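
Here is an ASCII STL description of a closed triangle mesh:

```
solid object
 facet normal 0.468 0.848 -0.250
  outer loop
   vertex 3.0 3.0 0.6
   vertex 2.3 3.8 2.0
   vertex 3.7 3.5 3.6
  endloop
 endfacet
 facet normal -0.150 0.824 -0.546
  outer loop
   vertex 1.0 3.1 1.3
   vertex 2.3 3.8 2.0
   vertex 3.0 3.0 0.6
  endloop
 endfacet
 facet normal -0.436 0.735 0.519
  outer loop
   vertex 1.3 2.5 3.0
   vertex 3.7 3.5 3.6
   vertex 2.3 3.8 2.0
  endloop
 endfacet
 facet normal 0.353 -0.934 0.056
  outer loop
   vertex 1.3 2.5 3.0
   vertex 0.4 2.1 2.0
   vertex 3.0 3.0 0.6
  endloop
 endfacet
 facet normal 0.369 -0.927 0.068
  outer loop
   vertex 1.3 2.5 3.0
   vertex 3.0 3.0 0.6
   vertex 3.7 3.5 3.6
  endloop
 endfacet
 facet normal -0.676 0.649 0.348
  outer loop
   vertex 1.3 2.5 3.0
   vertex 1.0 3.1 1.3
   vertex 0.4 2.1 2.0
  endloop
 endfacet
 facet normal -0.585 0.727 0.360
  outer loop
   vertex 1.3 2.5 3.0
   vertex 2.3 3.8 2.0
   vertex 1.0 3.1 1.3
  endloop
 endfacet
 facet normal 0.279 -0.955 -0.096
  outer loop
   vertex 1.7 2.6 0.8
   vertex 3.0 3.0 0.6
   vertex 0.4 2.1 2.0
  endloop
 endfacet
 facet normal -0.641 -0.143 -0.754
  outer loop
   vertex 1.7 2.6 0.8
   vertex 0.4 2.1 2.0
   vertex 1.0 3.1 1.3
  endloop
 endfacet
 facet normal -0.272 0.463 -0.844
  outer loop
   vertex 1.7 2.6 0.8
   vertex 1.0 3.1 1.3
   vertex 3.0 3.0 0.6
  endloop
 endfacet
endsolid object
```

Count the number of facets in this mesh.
10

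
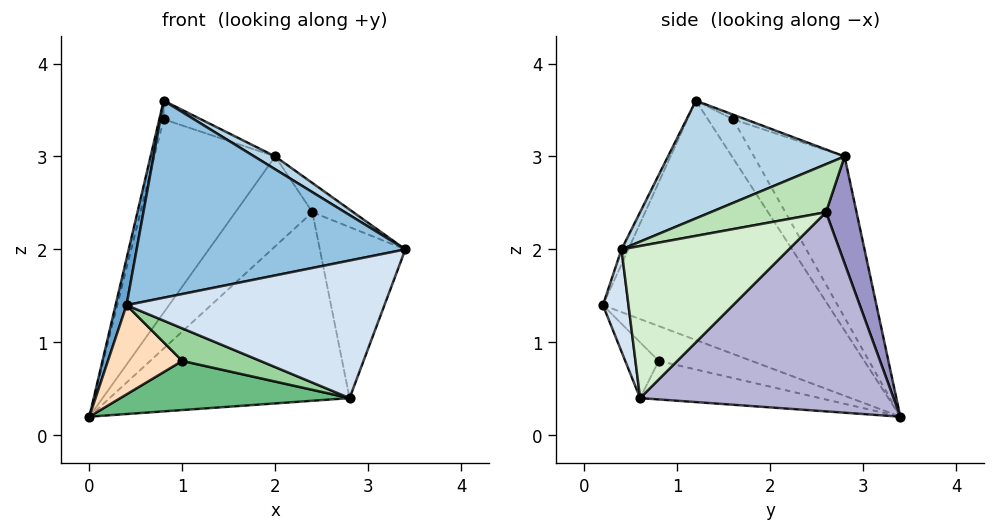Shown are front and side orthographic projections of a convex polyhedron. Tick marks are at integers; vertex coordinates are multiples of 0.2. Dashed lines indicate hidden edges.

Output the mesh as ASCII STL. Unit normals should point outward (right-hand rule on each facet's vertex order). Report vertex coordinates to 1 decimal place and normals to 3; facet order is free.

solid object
 facet normal -0.979 -0.048 0.200
  outer loop
   vertex 0.8 1.2 3.6
   vertex 0.0 3.4 0.2
   vertex 0.4 0.2 1.4
  endloop
 endfacet
 facet normal -0.023 -0.909 0.417
  outer loop
   vertex 0.8 1.2 3.6
   vertex 0.4 0.2 1.4
   vertex 3.4 0.4 2.0
  endloop
 endfacet
 facet normal 0.510 -0.060 0.858
  outer loop
   vertex 2.0 2.8 3.0
   vertex 0.8 1.2 3.6
   vertex 3.4 0.4 2.0
  endloop
 endfacet
 facet normal 0.097 -0.982 -0.159
  outer loop
   vertex 2.8 0.6 0.4
   vertex 3.4 0.4 2.0
   vertex 0.4 0.2 1.4
  endloop
 endfacet
 facet normal -0.932 0.162 0.324
  outer loop
   vertex 0.8 1.6 3.4
   vertex 0.0 3.4 0.2
   vertex 0.8 1.2 3.6
  endloop
 endfacet
 facet normal -0.514 0.686 0.514
  outer loop
   vertex 0.8 1.6 3.4
   vertex 2.0 2.8 3.0
   vertex 0.0 3.4 0.2
  endloop
 endfacet
 facet normal -0.147 0.442 0.885
  outer loop
   vertex 0.8 1.6 3.4
   vertex 0.8 1.2 3.6
   vertex 2.0 2.8 3.0
  endloop
 endfacet
 facet normal -0.453 -0.362 -0.815
  outer loop
   vertex 1.0 0.8 0.8
   vertex 0.4 0.2 1.4
   vertex 0.0 3.4 0.2
  endloop
 endfacet
 facet normal -0.239 -0.305 -0.922
  outer loop
   vertex 1.0 0.8 0.8
   vertex 0.0 3.4 0.2
   vertex 2.8 0.6 0.4
  endloop
 endfacet
 facet normal -0.239 -0.557 -0.796
  outer loop
   vertex 1.0 0.8 0.8
   vertex 2.8 0.6 0.4
   vertex 0.4 0.2 1.4
  endloop
 endfacet
 facet normal 0.837 0.297 0.459
  outer loop
   vertex 2.4 2.6 2.4
   vertex 2.0 2.8 3.0
   vertex 3.4 0.4 2.0
  endloop
 endfacet
 facet normal 0.858 0.439 -0.267
  outer loop
   vertex 2.4 2.6 2.4
   vertex 3.4 0.4 2.0
   vertex 2.8 0.6 0.4
  endloop
 endfacet
 facet normal 0.368 0.928 -0.064
  outer loop
   vertex 2.4 2.6 2.4
   vertex 0.0 3.4 0.2
   vertex 2.0 2.8 3.0
  endloop
 endfacet
 facet normal 0.638 0.604 -0.477
  outer loop
   vertex 2.4 2.6 2.4
   vertex 2.8 0.6 0.4
   vertex 0.0 3.4 0.2
  endloop
 endfacet
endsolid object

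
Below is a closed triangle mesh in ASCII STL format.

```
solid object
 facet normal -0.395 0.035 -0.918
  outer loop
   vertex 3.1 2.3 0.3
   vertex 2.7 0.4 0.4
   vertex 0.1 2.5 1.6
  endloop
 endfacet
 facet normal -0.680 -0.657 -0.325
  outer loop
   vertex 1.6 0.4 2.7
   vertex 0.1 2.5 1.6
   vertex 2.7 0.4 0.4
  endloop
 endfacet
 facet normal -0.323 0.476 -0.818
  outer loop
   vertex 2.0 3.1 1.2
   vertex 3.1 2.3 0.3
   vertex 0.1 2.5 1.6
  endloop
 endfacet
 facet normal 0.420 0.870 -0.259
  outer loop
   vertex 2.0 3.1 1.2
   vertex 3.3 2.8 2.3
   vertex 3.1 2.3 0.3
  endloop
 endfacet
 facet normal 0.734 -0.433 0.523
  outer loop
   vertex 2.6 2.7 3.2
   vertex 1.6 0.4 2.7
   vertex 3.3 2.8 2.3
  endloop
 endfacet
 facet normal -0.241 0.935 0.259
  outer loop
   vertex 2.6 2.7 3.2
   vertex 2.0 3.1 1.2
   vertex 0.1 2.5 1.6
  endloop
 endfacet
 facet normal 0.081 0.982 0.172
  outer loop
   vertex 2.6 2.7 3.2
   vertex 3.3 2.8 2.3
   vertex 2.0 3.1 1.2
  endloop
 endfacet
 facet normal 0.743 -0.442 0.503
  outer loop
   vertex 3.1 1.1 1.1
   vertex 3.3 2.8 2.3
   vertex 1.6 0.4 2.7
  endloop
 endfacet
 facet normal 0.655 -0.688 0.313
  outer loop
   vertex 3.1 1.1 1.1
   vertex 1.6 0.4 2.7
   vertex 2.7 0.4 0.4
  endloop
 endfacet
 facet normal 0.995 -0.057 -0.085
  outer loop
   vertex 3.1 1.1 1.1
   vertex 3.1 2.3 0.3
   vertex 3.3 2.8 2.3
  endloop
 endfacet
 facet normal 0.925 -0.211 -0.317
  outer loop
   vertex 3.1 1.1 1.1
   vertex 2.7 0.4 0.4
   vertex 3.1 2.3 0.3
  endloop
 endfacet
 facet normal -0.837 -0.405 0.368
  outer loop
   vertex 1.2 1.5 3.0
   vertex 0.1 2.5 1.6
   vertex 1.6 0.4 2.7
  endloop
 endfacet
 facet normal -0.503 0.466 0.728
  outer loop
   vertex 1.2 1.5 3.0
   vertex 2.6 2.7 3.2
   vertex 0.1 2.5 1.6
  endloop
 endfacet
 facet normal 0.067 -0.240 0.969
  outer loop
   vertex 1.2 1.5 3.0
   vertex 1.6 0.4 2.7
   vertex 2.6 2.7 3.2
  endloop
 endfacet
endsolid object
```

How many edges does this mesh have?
21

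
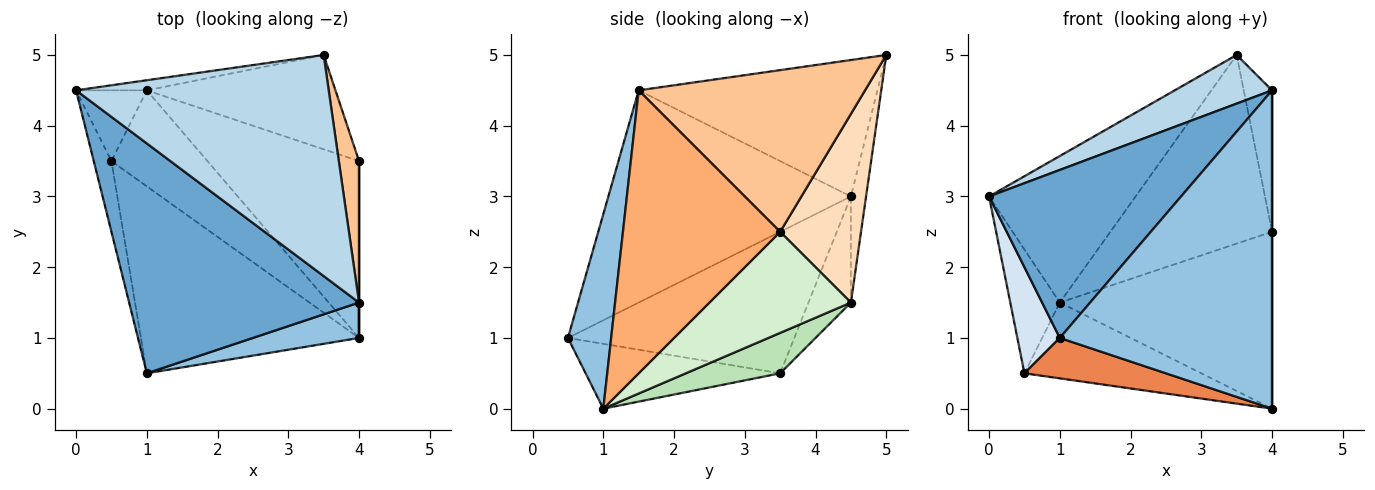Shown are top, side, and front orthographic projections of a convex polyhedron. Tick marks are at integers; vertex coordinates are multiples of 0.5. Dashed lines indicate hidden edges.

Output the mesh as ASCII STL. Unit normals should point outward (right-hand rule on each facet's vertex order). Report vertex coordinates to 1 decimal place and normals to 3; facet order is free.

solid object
 facet normal -0.598 -0.473 0.647
  outer loop
   vertex 1.0 0.5 1.0
   vertex 4.0 1.5 4.5
   vertex 0.0 4.5 3.0
  endloop
 endfacet
 facet normal 0.198 -0.974 0.108
  outer loop
   vertex 4.0 1.0 0.0
   vertex 4.0 1.5 4.5
   vertex 1.0 0.5 1.0
  endloop
 endfacet
 facet normal -0.466 -0.190 0.864
  outer loop
   vertex 3.5 5.0 5.0
   vertex 0.0 4.5 3.0
   vertex 4.0 1.5 4.5
  endloop
 endfacet
 facet normal -0.976 -0.183 -0.122
  outer loop
   vertex 0.5 3.5 0.5
   vertex 1.0 0.5 1.0
   vertex 0.0 4.5 3.0
  endloop
 endfacet
 facet normal -0.279 -0.203 -0.939
  outer loop
   vertex 0.5 3.5 0.5
   vertex 4.0 1.0 0.0
   vertex 1.0 0.5 1.0
  endloop
 endfacet
 facet normal 1.000 0.000 0.000
  outer loop
   vertex 4.0 3.5 2.5
   vertex 4.0 1.5 4.5
   vertex 4.0 1.0 0.0
  endloop
 endfacet
 facet normal 0.985 0.123 0.123
  outer loop
   vertex 4.0 3.5 2.5
   vertex 3.5 5.0 5.0
   vertex 4.0 1.5 4.5
  endloop
 endfacet
 facet normal 0.408 0.816 -0.408
  outer loop
   vertex 1.0 4.5 1.5
   vertex 3.5 5.0 5.0
   vertex 4.0 3.5 2.5
  endloop
 endfacet
 facet normal -0.103 0.992 -0.068
  outer loop
   vertex 1.0 4.5 1.5
   vertex 0.0 4.5 3.0
   vertex 3.5 5.0 5.0
  endloop
 endfacet
 facet normal -0.597 0.697 -0.398
  outer loop
   vertex 1.0 4.5 1.5
   vertex 0.5 3.5 0.5
   vertex 0.0 4.5 3.0
  endloop
 endfacet
 facet normal 0.314 0.588 -0.745
  outer loop
   vertex 1.0 4.5 1.5
   vertex 4.0 1.0 0.0
   vertex 0.5 3.5 0.5
  endloop
 endfacet
 facet normal 0.426 0.640 -0.640
  outer loop
   vertex 1.0 4.5 1.5
   vertex 4.0 3.5 2.5
   vertex 4.0 1.0 0.0
  endloop
 endfacet
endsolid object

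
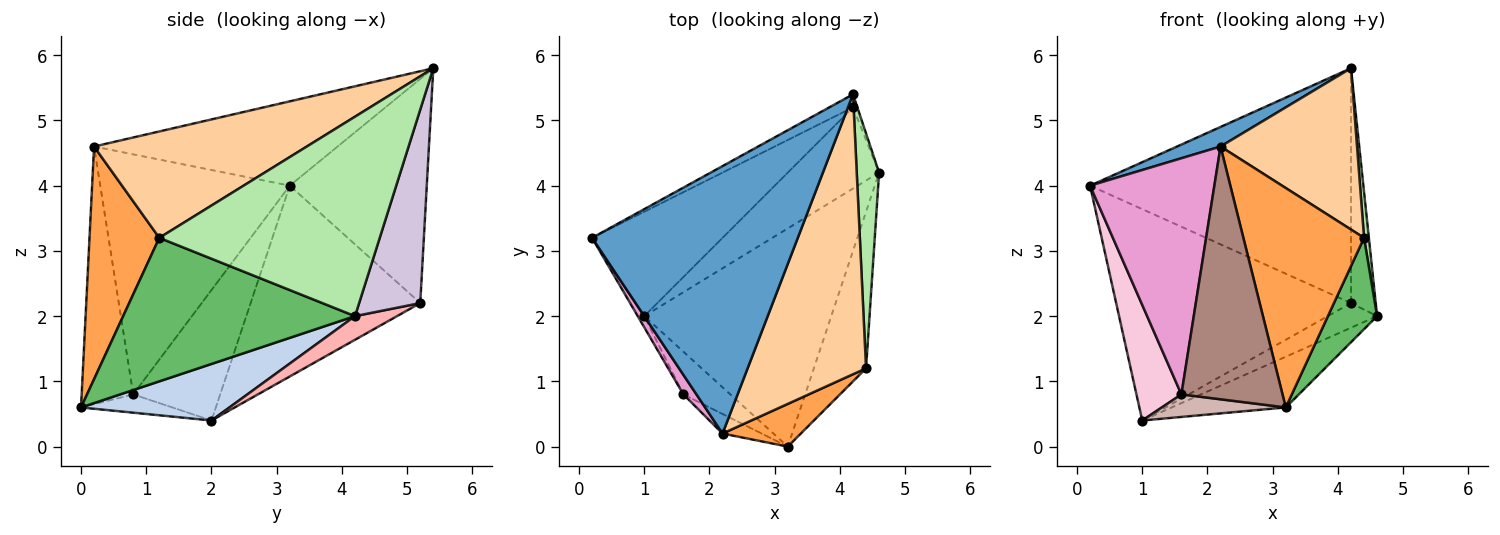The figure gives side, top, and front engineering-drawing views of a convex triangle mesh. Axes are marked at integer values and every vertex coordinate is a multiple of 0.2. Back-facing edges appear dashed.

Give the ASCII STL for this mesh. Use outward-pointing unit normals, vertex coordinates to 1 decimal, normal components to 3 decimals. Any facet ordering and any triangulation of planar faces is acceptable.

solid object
 facet normal -0.378 -0.068 0.923
  outer loop
   vertex 2.2 0.2 4.6
   vertex 4.2 5.4 5.8
   vertex 0.2 3.2 4.0
  endloop
 endfacet
 facet normal 0.282 0.217 -0.934
  outer loop
   vertex 1.0 2.0 0.4
   vertex 4.6 4.2 2.0
   vertex 3.2 0.0 0.6
  endloop
 endfacet
 facet normal 0.494 -0.854 0.166
  outer loop
   vertex 4.4 1.2 3.2
   vertex 2.2 0.2 4.6
   vertex 3.2 0.0 0.6
  endloop
 endfacet
 facet normal 0.614 -0.394 0.684
  outer loop
   vertex 4.4 1.2 3.2
   vertex 4.2 5.4 5.8
   vertex 2.2 0.2 4.6
  endloop
 endfacet
 facet normal 0.922 -0.196 -0.335
  outer loop
   vertex 4.4 1.2 3.2
   vertex 3.2 0.0 0.6
   vertex 4.6 4.2 2.0
  endloop
 endfacet
 facet normal 0.994 -0.022 0.111
  outer loop
   vertex 4.4 1.2 3.2
   vertex 4.6 4.2 2.0
   vertex 4.2 5.4 5.8
  endloop
 endfacet
 facet normal -0.544 0.753 -0.372
  outer loop
   vertex 4.2 5.2 2.2
   vertex 1.0 2.0 0.4
   vertex 0.2 3.2 4.0
  endloop
 endfacet
 facet normal 0.240 0.282 -0.929
  outer loop
   vertex 4.2 5.2 2.2
   vertex 4.6 4.2 2.0
   vertex 1.0 2.0 0.4
  endloop
 endfacet
 facet normal -0.464 0.884 -0.049
  outer loop
   vertex 4.2 5.2 2.2
   vertex 0.2 3.2 4.0
   vertex 4.2 5.4 5.8
  endloop
 endfacet
 facet normal 0.927 0.375 -0.021
  outer loop
   vertex 4.2 5.2 2.2
   vertex 4.2 5.4 5.8
   vertex 4.6 4.2 2.0
  endloop
 endfacet
 facet normal -0.453 -0.889 -0.069
  outer loop
   vertex 1.6 0.8 0.8
   vertex 3.2 0.0 0.6
   vertex 2.2 0.2 4.6
  endloop
 endfacet
 facet normal -0.325 -0.441 -0.836
  outer loop
   vertex 1.6 0.8 0.8
   vertex 1.0 2.0 0.4
   vertex 3.2 0.0 0.6
  endloop
 endfacet
 facet normal -0.835 -0.548 0.045
  outer loop
   vertex 1.6 0.8 0.8
   vertex 2.2 0.2 4.6
   vertex 0.2 3.2 4.0
  endloop
 endfacet
 facet normal -0.888 -0.459 -0.044
  outer loop
   vertex 1.6 0.8 0.8
   vertex 0.2 3.2 4.0
   vertex 1.0 2.0 0.4
  endloop
 endfacet
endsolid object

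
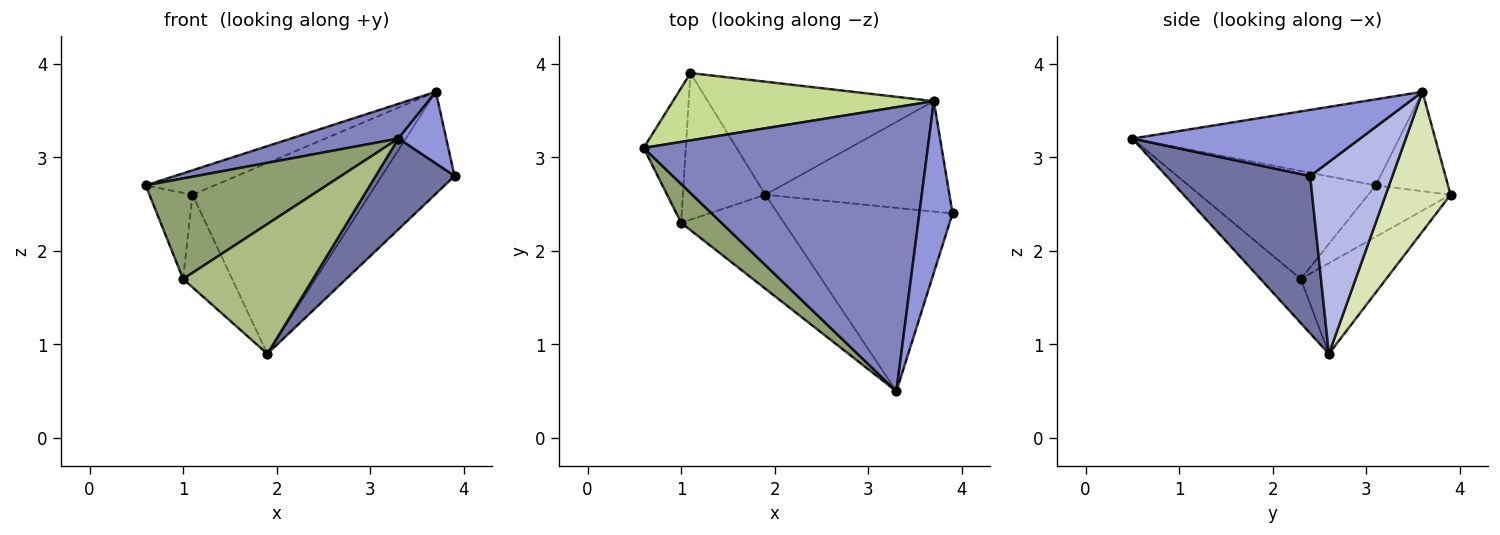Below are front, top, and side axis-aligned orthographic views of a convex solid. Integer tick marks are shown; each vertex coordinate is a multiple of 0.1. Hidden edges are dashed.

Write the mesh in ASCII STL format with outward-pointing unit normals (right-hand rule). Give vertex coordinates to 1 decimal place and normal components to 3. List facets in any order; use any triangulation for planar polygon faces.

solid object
 facet normal 0.628 -0.345 -0.697
  outer loop
   vertex 1.9 2.6 0.9
   vertex 3.9 2.4 2.8
   vertex 3.3 0.5 3.2
  endloop
 endfacet
 facet normal -0.288 -0.116 0.951
  outer loop
   vertex 3.7 3.6 3.7
   vertex 0.6 3.1 2.7
   vertex 3.3 0.5 3.2
  endloop
 endfacet
 facet normal 0.878 -0.184 0.441
  outer loop
   vertex 3.7 3.6 3.7
   vertex 3.3 0.5 3.2
   vertex 3.9 2.4 2.8
  endloop
 endfacet
 facet normal 0.608 0.539 -0.583
  outer loop
   vertex 3.7 3.6 3.7
   vertex 3.9 2.4 2.8
   vertex 1.9 2.6 0.9
  endloop
 endfacet
 facet normal -0.694 -0.671 0.259
  outer loop
   vertex 1.0 2.3 1.7
   vertex 3.3 0.5 3.2
   vertex 0.6 3.1 2.7
  endloop
 endfacet
 facet normal -0.244 -0.786 -0.569
  outer loop
   vertex 1.0 2.3 1.7
   vertex 1.9 2.6 0.9
   vertex 3.3 0.5 3.2
  endloop
 endfacet
 facet normal -0.337 0.321 0.885
  outer loop
   vertex 1.1 3.9 2.6
   vertex 0.6 3.1 2.7
   vertex 3.7 3.6 3.7
  endloop
 endfacet
 facet normal 0.300 0.821 -0.486
  outer loop
   vertex 1.1 3.9 2.6
   vertex 3.7 3.6 3.7
   vertex 1.9 2.6 0.9
  endloop
 endfacet
 facet normal -0.717 0.375 -0.587
  outer loop
   vertex 1.1 3.9 2.6
   vertex 1.0 2.3 1.7
   vertex 0.6 3.1 2.7
  endloop
 endfacet
 facet normal -0.681 0.391 -0.619
  outer loop
   vertex 1.1 3.9 2.6
   vertex 1.9 2.6 0.9
   vertex 1.0 2.3 1.7
  endloop
 endfacet
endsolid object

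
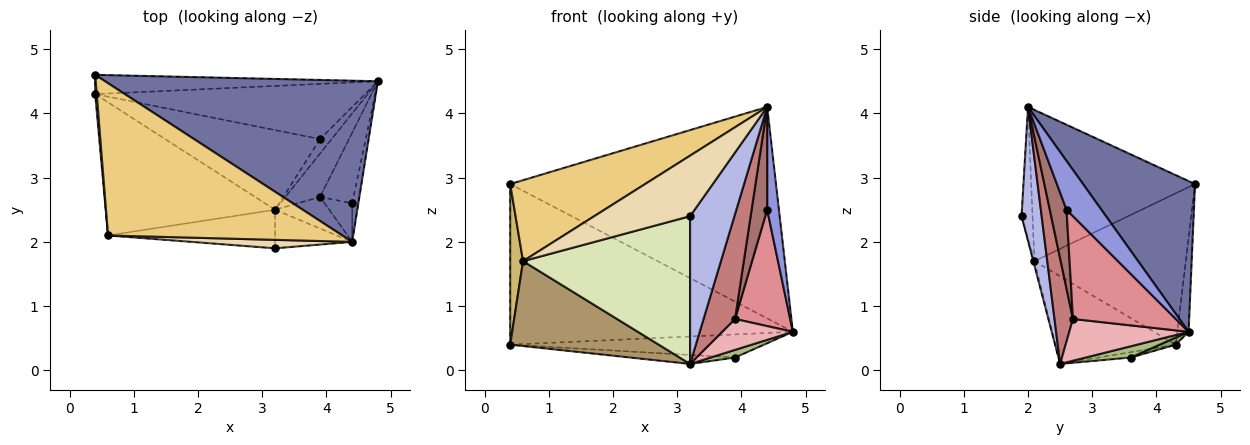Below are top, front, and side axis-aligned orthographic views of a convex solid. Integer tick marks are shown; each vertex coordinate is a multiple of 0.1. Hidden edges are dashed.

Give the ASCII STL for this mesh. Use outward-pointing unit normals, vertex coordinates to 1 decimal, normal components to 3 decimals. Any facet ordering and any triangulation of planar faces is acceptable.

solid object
 facet normal 0.318 0.754 0.575
  outer loop
   vertex 4.4 2.0 4.1
   vertex 4.8 4.5 0.6
   vertex 0.4 4.6 2.9
  endloop
 endfacet
 facet normal -0.040 0.992 -0.119
  outer loop
   vertex 0.4 4.3 0.4
   vertex 0.4 4.6 2.9
   vertex 4.8 4.5 0.6
  endloop
 endfacet
 facet normal 0.941 -0.317 -0.119
  outer loop
   vertex 4.4 2.6 2.5
   vertex 4.8 4.5 0.6
   vertex 4.4 2.0 4.1
  endloop
 endfacet
 facet normal 0.401 -0.886 -0.231
  outer loop
   vertex 3.2 2.5 0.1
   vertex 4.4 2.0 4.1
   vertex 3.2 1.9 2.4
  endloop
 endfacet
 facet normal 0.024 0.386 -0.922
  outer loop
   vertex 3.9 3.6 0.2
   vertex 0.4 4.3 0.4
   vertex 4.8 4.5 0.6
  endloop
 endfacet
 facet normal 0.652 -0.354 -0.671
  outer loop
   vertex 3.9 3.6 0.2
   vertex 4.8 4.5 0.6
   vertex 3.2 2.5 0.1
  endloop
 endfacet
 facet normal -0.034 0.112 -0.993
  outer loop
   vertex 3.9 3.6 0.2
   vertex 3.2 2.5 0.1
   vertex 0.4 4.3 0.4
  endloop
 endfacet
 facet normal -0.006 -0.968 -0.252
  outer loop
   vertex 0.6 2.1 1.7
   vertex 3.2 2.5 0.1
   vertex 3.2 1.9 2.4
  endloop
 endfacet
 facet normal -0.400 -0.493 -0.773
  outer loop
   vertex 0.6 2.1 1.7
   vertex 0.4 4.3 0.4
   vertex 3.2 2.5 0.1
  endloop
 endfacet
 facet normal -0.996 -0.085 0.010
  outer loop
   vertex 0.6 2.1 1.7
   vertex 0.4 4.6 2.9
   vertex 0.4 4.3 0.4
  endloop
 endfacet
 facet normal -0.495 -0.408 0.767
  outer loop
   vertex 0.6 2.1 1.7
   vertex 4.4 2.0 4.1
   vertex 0.4 4.6 2.9
  endloop
 endfacet
 facet normal -0.113 -0.984 0.137
  outer loop
   vertex 0.6 2.1 1.7
   vertex 3.2 1.9 2.4
   vertex 4.4 2.0 4.1
  endloop
 endfacet
 facet normal 0.709 -0.660 -0.247
  outer loop
   vertex 3.9 2.7 0.8
   vertex 4.4 2.6 2.5
   vertex 4.4 2.0 4.1
  endloop
 endfacet
 facet normal 0.490 -0.835 -0.251
  outer loop
   vertex 3.9 2.7 0.8
   vertex 4.4 2.0 4.1
   vertex 3.2 2.5 0.1
  endloop
 endfacet
 facet normal 0.847 -0.454 -0.276
  outer loop
   vertex 3.9 2.7 0.8
   vertex 4.8 4.5 0.6
   vertex 4.4 2.6 2.5
  endloop
 endfacet
 facet normal 0.700 -0.415 -0.582
  outer loop
   vertex 3.9 2.7 0.8
   vertex 3.2 2.5 0.1
   vertex 4.8 4.5 0.6
  endloop
 endfacet
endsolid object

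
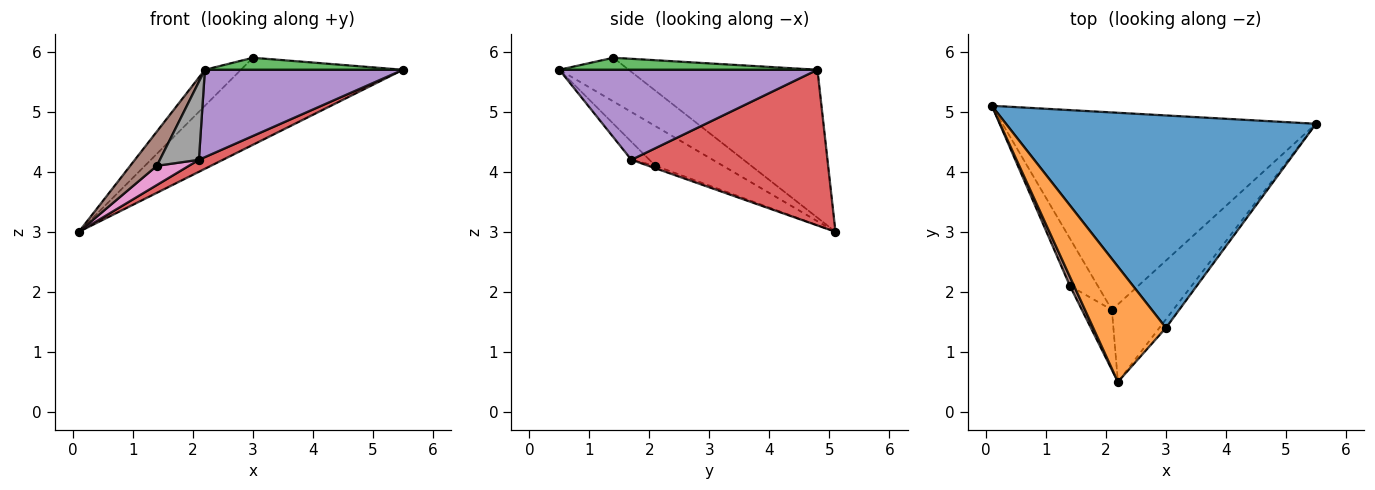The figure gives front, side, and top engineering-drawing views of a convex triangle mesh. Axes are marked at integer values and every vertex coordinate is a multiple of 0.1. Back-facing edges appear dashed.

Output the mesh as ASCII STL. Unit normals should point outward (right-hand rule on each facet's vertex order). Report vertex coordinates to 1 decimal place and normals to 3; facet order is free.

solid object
 facet normal -0.404 0.347 0.846
  outer loop
   vertex 3.0 1.4 5.9
   vertex 5.5 4.8 5.7
   vertex 0.1 5.1 3.0
  endloop
 endfacet
 facet normal -0.498 0.259 0.828
  outer loop
   vertex 3.0 1.4 5.9
   vertex 0.1 5.1 3.0
   vertex 2.2 0.5 5.7
  endloop
 endfacet
 facet normal 0.728 -0.559 -0.398
  outer loop
   vertex 3.0 1.4 5.9
   vertex 2.2 0.5 5.7
   vertex 5.5 4.8 5.7
  endloop
 endfacet
 facet normal 0.444 -0.054 -0.894
  outer loop
   vertex 2.1 1.7 4.2
   vertex 0.1 5.1 3.0
   vertex 5.5 4.8 5.7
  endloop
 endfacet
 facet normal 0.698 -0.536 -0.475
  outer loop
   vertex 2.1 1.7 4.2
   vertex 5.5 4.8 5.7
   vertex 2.2 0.5 5.7
  endloop
 endfacet
 facet normal -0.926 -0.365 0.097
  outer loop
   vertex 1.4 2.1 4.1
   vertex 2.2 0.5 5.7
   vertex 0.1 5.1 3.0
  endloop
 endfacet
 facet normal -0.082 -0.374 -0.924
  outer loop
   vertex 1.4 2.1 4.1
   vertex 0.1 5.1 3.0
   vertex 2.1 1.7 4.2
  endloop
 endfacet
 facet normal -0.344 -0.744 -0.573
  outer loop
   vertex 1.4 2.1 4.1
   vertex 2.1 1.7 4.2
   vertex 2.2 0.5 5.7
  endloop
 endfacet
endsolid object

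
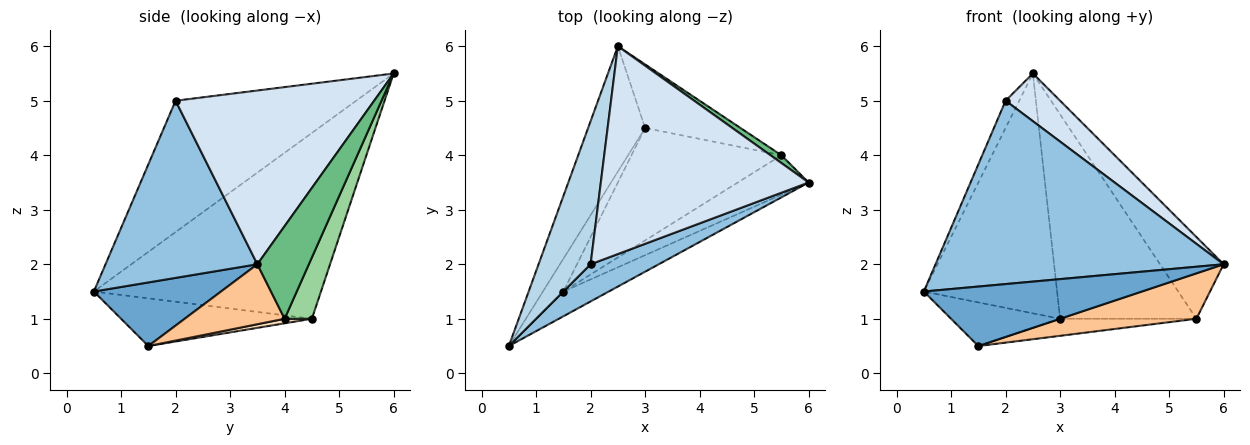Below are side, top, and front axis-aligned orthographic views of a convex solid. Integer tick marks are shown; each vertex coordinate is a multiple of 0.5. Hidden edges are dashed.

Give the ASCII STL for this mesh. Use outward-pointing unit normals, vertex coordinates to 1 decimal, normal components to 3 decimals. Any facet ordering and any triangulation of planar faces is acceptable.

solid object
 facet normal 0.474 -0.813 -0.339
  outer loop
   vertex 1.5 1.5 0.5
   vertex 6.0 3.5 2.0
   vertex 0.5 0.5 1.5
  endloop
 endfacet
 facet normal 0.459 -0.871 0.177
  outer loop
   vertex 2.0 2.0 5.0
   vertex 0.5 0.5 1.5
   vertex 6.0 3.5 2.0
  endloop
 endfacet
 facet normal -0.927 0.070 0.367
  outer loop
   vertex 2.0 2.0 5.0
   vertex 2.5 6.0 5.5
   vertex 0.5 0.5 1.5
  endloop
 endfacet
 facet normal 0.632 -0.173 0.756
  outer loop
   vertex 2.0 2.0 5.0
   vertex 6.0 3.5 2.0
   vertex 2.5 6.0 5.5
  endloop
 endfacet
 facet normal -0.834 0.489 -0.256
  outer loop
   vertex 3.0 4.5 1.0
   vertex 0.5 0.5 1.5
   vertex 2.5 6.0 5.5
  endloop
 endfacet
 facet normal -0.814 0.465 -0.349
  outer loop
   vertex 3.0 4.5 1.0
   vertex 1.5 1.5 0.5
   vertex 0.5 0.5 1.5
  endloop
 endfacet
 facet normal 0.485 -0.661 -0.573
  outer loop
   vertex 5.5 4.0 1.0
   vertex 6.0 3.5 2.0
   vertex 1.5 1.5 0.5
  endloop
 endfacet
 facet normal 0.030 0.150 -0.988
  outer loop
   vertex 5.5 4.0 1.0
   vertex 1.5 1.5 0.5
   vertex 3.0 4.5 1.0
  endloop
 endfacet
 facet normal 0.627 0.775 0.074
  outer loop
   vertex 5.5 4.0 1.0
   vertex 2.5 6.0 5.5
   vertex 6.0 3.5 2.0
  endloop
 endfacet
 facet normal 0.188 0.938 -0.292
  outer loop
   vertex 5.5 4.0 1.0
   vertex 3.0 4.5 1.0
   vertex 2.5 6.0 5.5
  endloop
 endfacet
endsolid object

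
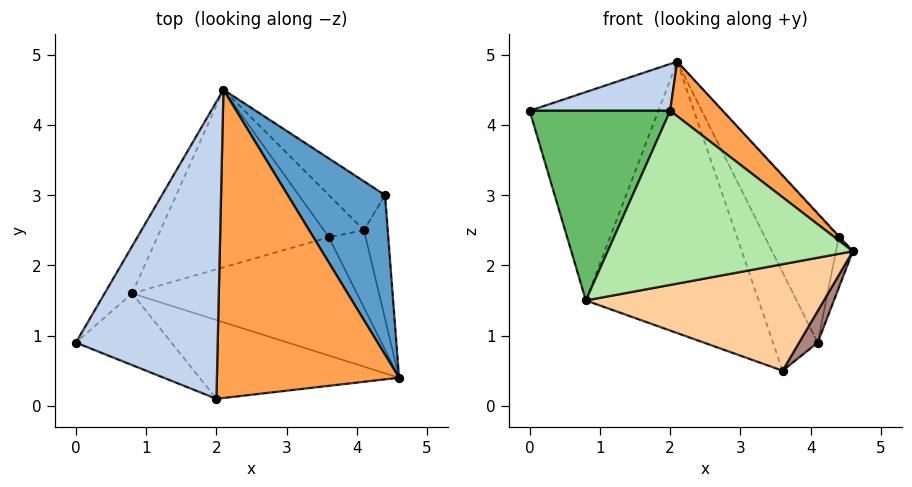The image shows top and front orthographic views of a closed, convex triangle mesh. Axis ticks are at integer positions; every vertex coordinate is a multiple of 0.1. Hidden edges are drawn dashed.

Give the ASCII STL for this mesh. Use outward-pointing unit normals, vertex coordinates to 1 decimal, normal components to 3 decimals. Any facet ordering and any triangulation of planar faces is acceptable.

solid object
 facet normal 0.737 0.005 0.676
  outer loop
   vertex 4.4 3.0 2.4
   vertex 2.1 4.5 4.9
   vertex 4.6 0.4 2.2
  endloop
 endfacet
 facet normal -0.062 -0.155 0.986
  outer loop
   vertex 2.0 0.1 4.2
   vertex 2.1 4.5 4.9
   vertex 0.0 0.9 4.2
  endloop
 endfacet
 facet normal 0.614 -0.138 0.777
  outer loop
   vertex 2.0 0.1 4.2
   vertex 4.6 0.4 2.2
   vertex 2.1 4.5 4.9
  endloop
 endfacet
 facet normal -0.074 -0.667 -0.741
  outer loop
   vertex 0.8 1.6 1.5
   vertex 3.6 2.4 0.5
   vertex 4.6 0.4 2.2
  endloop
 endfacet
 facet normal -0.350 -0.876 -0.331
  outer loop
   vertex 0.8 1.6 1.5
   vertex 2.0 0.1 4.2
   vertex 0.0 0.9 4.2
  endloop
 endfacet
 facet normal -0.207 -0.891 -0.403
  outer loop
   vertex 0.8 1.6 1.5
   vertex 4.6 0.4 2.2
   vertex 2.0 0.1 4.2
  endloop
 endfacet
 facet normal -0.848 0.517 -0.117
  outer loop
   vertex 0.8 1.6 1.5
   vertex 0.0 0.9 4.2
   vertex 2.1 4.5 4.9
  endloop
 endfacet
 facet normal -0.399 0.767 -0.502
  outer loop
   vertex 0.8 1.6 1.5
   vertex 2.1 4.5 4.9
   vertex 3.6 2.4 0.5
  endloop
 endfacet
 facet normal 0.130 0.911 -0.391
  outer loop
   vertex 4.1 2.5 0.9
   vertex 3.6 2.4 0.5
   vertex 2.1 4.5 4.9
  endloop
 endfacet
 facet normal 0.217 0.912 -0.347
  outer loop
   vertex 4.1 2.5 0.9
   vertex 2.1 4.5 4.9
   vertex 4.4 3.0 2.4
  endloop
 endfacet
 facet normal 0.632 -0.293 -0.717
  outer loop
   vertex 4.1 2.5 0.9
   vertex 4.6 0.4 2.2
   vertex 3.6 2.4 0.5
  endloop
 endfacet
 facet normal 0.970 0.092 -0.225
  outer loop
   vertex 4.1 2.5 0.9
   vertex 4.4 3.0 2.4
   vertex 4.6 0.4 2.2
  endloop
 endfacet
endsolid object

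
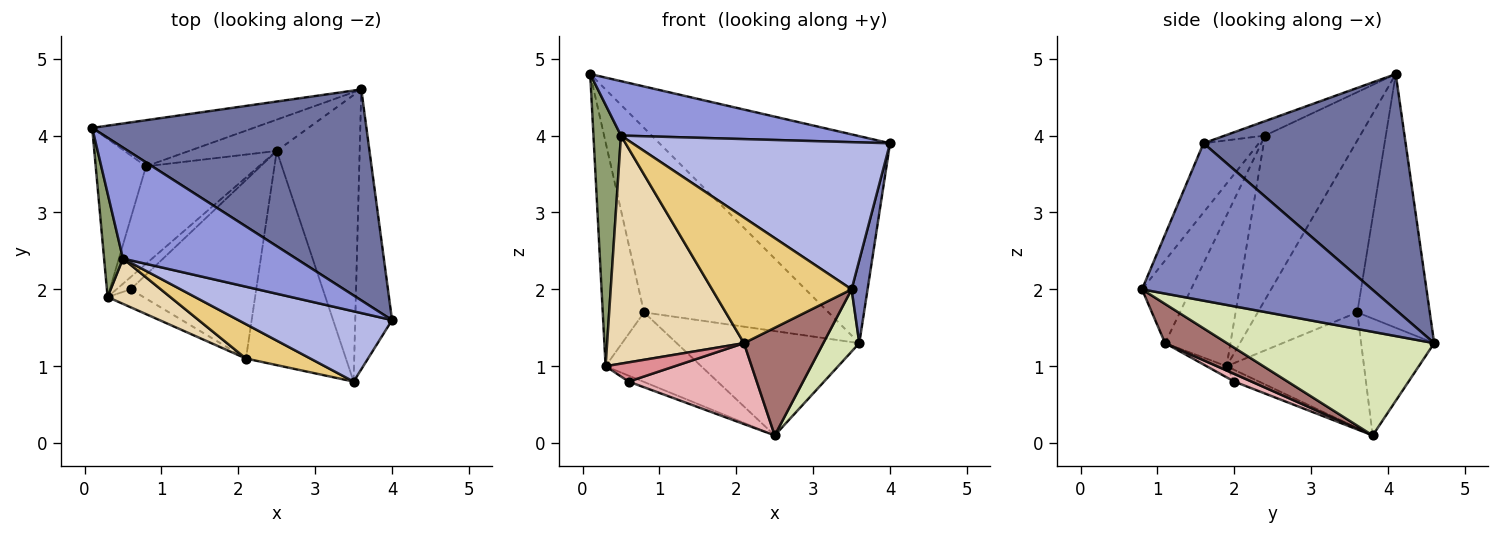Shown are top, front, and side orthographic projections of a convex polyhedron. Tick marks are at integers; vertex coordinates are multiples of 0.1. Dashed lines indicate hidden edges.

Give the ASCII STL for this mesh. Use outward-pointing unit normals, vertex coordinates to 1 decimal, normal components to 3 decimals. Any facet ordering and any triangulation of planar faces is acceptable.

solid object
 facet normal 0.523 0.597 0.608
  outer loop
   vertex 3.6 4.6 1.3
   vertex 0.1 4.1 4.8
   vertex 4.0 1.6 3.9
  endloop
 endfacet
 facet normal 0.971 -0.067 -0.227
  outer loop
   vertex 3.5 0.8 2.0
   vertex 3.6 4.6 1.3
   vertex 4.0 1.6 3.9
  endloop
 endfacet
 facet normal -0.075 -0.439 0.895
  outer loop
   vertex 0.5 2.4 4.0
   vertex 4.0 1.6 3.9
   vertex 0.1 4.1 4.8
  endloop
 endfacet
 facet normal -0.190 -0.886 0.423
  outer loop
   vertex 0.5 2.4 4.0
   vertex 3.5 0.8 2.0
   vertex 4.0 1.6 3.9
  endloop
 endfacet
 facet normal -0.955 -0.276 0.110
  outer loop
   vertex 0.5 2.4 4.0
   vertex 0.1 4.1 4.8
   vertex 0.3 1.9 1.0
  endloop
 endfacet
 facet normal -0.356 0.907 -0.227
  outer loop
   vertex 0.8 3.6 1.7
   vertex 0.1 4.1 4.8
   vertex 3.6 4.6 1.3
  endloop
 endfacet
 facet normal -0.892 0.370 -0.261
  outer loop
   vertex 0.8 3.6 1.7
   vertex 0.3 1.9 1.0
   vertex 0.1 4.1 4.8
  endloop
 endfacet
 facet normal 0.773 -0.134 -0.619
  outer loop
   vertex 2.5 3.8 0.1
   vertex 3.6 4.6 1.3
   vertex 3.5 0.8 2.0
  endloop
 endfacet
 facet normal -0.358 0.894 -0.268
  outer loop
   vertex 2.5 3.8 0.1
   vertex 0.8 3.6 1.7
   vertex 3.6 4.6 1.3
  endloop
 endfacet
 facet normal -0.641 0.446 -0.625
  outer loop
   vertex 2.5 3.8 0.1
   vertex 0.3 1.9 1.0
   vertex 0.8 3.6 1.7
  endloop
 endfacet
 facet normal -0.321 -0.914 0.250
  outer loop
   vertex 2.1 1.1 1.3
   vertex 3.5 0.8 2.0
   vertex 0.5 2.4 4.0
  endloop
 endfacet
 facet normal -0.424 -0.888 0.176
  outer loop
   vertex 2.1 1.1 1.3
   vertex 0.5 2.4 4.0
   vertex 0.3 1.9 1.0
  endloop
 endfacet
 facet normal 0.331 -0.424 -0.843
  outer loop
   vertex 2.1 1.1 1.3
   vertex 2.5 3.8 0.1
   vertex 3.5 0.8 2.0
  endloop
 endfacet
 facet normal -0.598 0.350 -0.721
  outer loop
   vertex 0.6 2.0 0.8
   vertex 0.3 1.9 1.0
   vertex 2.5 3.8 0.1
  endloop
 endfacet
 facet normal -0.207 -0.715 -0.668
  outer loop
   vertex 0.6 2.0 0.8
   vertex 2.1 1.1 1.3
   vertex 0.3 1.9 1.0
  endloop
 endfacet
 facet normal 0.056 -0.412 -0.909
  outer loop
   vertex 0.6 2.0 0.8
   vertex 2.5 3.8 0.1
   vertex 2.1 1.1 1.3
  endloop
 endfacet
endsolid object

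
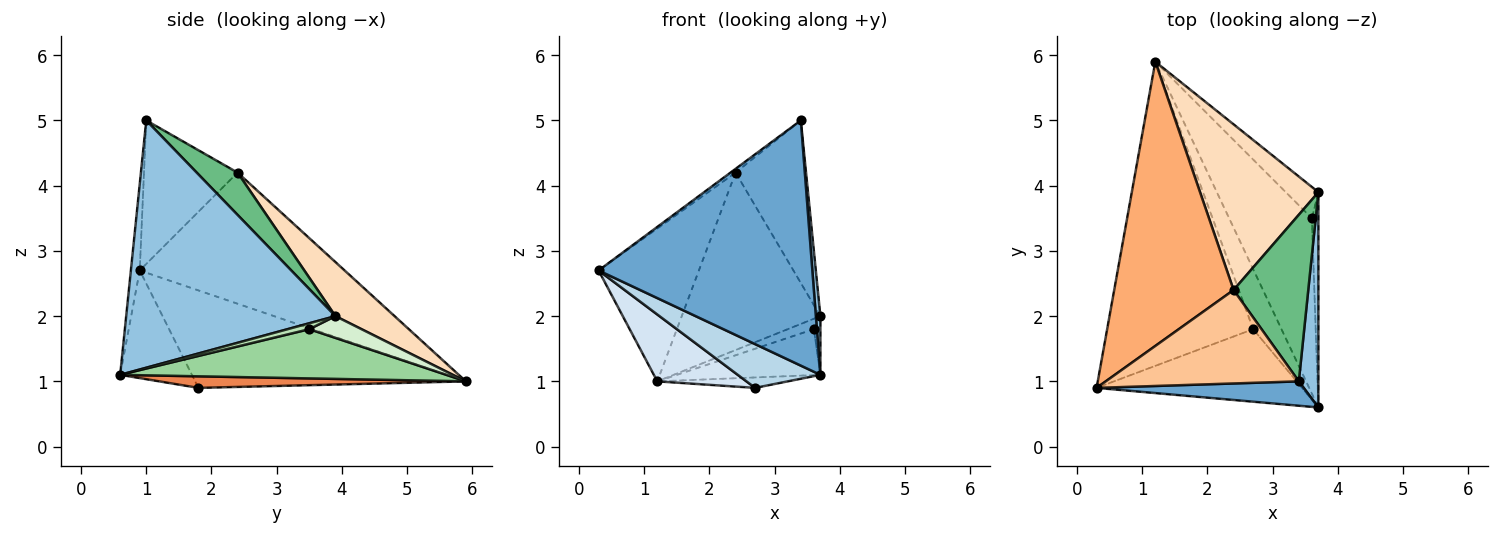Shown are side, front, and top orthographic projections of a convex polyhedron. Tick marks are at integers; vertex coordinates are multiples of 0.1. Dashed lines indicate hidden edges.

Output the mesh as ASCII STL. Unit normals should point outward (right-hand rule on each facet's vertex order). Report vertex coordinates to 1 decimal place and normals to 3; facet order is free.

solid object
 facet normal -0.041 -0.994 0.099
  outer loop
   vertex 3.4 1.0 5.0
   vertex 0.3 0.9 2.7
   vertex 3.7 0.6 1.1
  endloop
 endfacet
 facet normal 0.997 -0.022 0.079
  outer loop
   vertex 3.7 3.9 2.0
   vertex 3.4 1.0 5.0
   vertex 3.7 0.6 1.1
  endloop
 endfacet
 facet normal -0.409 -0.471 -0.781
  outer loop
   vertex 2.7 1.8 0.9
   vertex 3.7 0.6 1.1
   vertex 0.3 0.9 2.7
  endloop
 endfacet
 facet normal -0.546 -0.180 -0.818
  outer loop
   vertex 2.7 1.8 0.9
   vertex 0.3 0.9 2.7
   vertex 1.2 5.9 1.0
  endloop
 endfacet
 facet normal 0.374 0.159 -0.914
  outer loop
   vertex 2.7 1.8 0.9
   vertex 1.2 5.9 1.0
   vertex 3.7 0.6 1.1
  endloop
 endfacet
 facet normal -0.695 0.340 0.633
  outer loop
   vertex 2.4 2.4 4.2
   vertex 1.2 5.9 1.0
   vertex 0.3 0.9 2.7
  endloop
 endfacet
 facet normal -0.596 0.033 0.802
  outer loop
   vertex 2.4 2.4 4.2
   vertex 0.3 0.9 2.7
   vertex 3.4 1.0 5.0
  endloop
 endfacet
 facet normal 0.298 0.698 0.652
  outer loop
   vertex 2.4 2.4 4.2
   vertex 3.7 3.9 2.0
   vertex 1.2 5.9 1.0
  endloop
 endfacet
 facet normal 0.376 0.647 0.663
  outer loop
   vertex 2.4 2.4 4.2
   vertex 3.4 1.0 5.0
   vertex 3.7 3.9 2.0
  endloop
 endfacet
 facet normal 0.499 0.220 -0.838
  outer loop
   vertex 3.6 3.5 1.8
   vertex 3.7 0.6 1.1
   vertex 1.2 5.9 1.0
  endloop
 endfacet
 facet normal 0.659 0.198 -0.725
  outer loop
   vertex 3.6 3.5 1.8
   vertex 3.7 3.9 2.0
   vertex 3.7 0.6 1.1
  endloop
 endfacet
 facet normal 0.535 0.267 -0.802
  outer loop
   vertex 3.6 3.5 1.8
   vertex 1.2 5.9 1.0
   vertex 3.7 3.9 2.0
  endloop
 endfacet
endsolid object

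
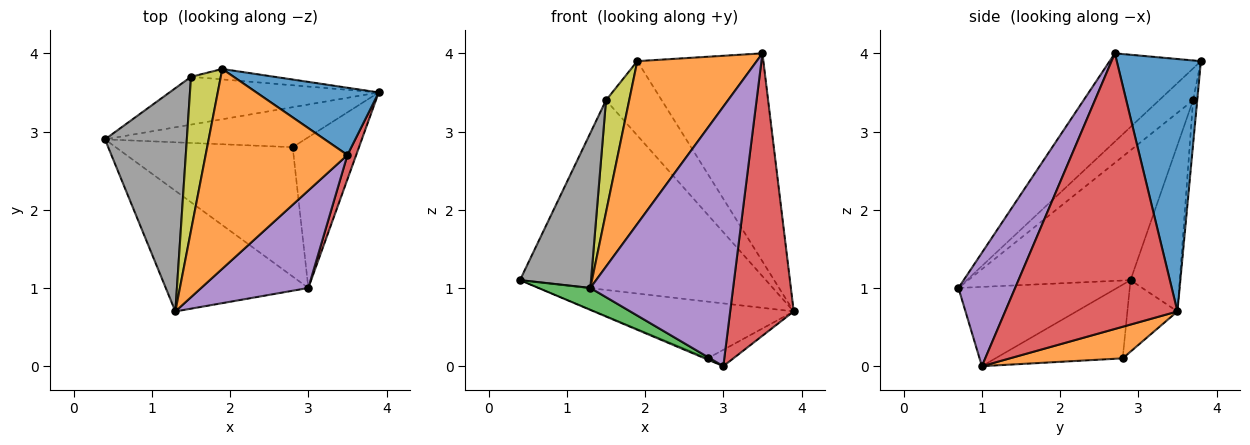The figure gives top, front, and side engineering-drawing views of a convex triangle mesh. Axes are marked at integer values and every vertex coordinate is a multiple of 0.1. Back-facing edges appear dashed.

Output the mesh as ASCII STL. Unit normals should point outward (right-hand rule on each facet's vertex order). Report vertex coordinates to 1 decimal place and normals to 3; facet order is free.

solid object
 facet normal 0.536 0.803 0.260
  outer loop
   vertex 1.9 3.8 3.9
   vertex 3.5 2.7 4.0
   vertex 3.9 3.5 0.7
  endloop
 endfacet
 facet normal -0.435 -0.569 0.698
  outer loop
   vertex 1.9 3.8 3.9
   vertex 1.3 0.7 1.0
   vertex 3.5 2.7 4.0
  endloop
 endfacet
 facet normal -0.480 -0.157 -0.863
  outer loop
   vertex 3.0 1.0 0.0
   vertex 1.3 0.7 1.0
   vertex 0.4 2.9 1.1
  endloop
 endfacet
 facet normal 0.938 -0.346 0.030
  outer loop
   vertex 3.0 1.0 0.0
   vertex 3.9 3.5 0.7
   vertex 3.5 2.7 4.0
  endloop
 endfacet
 facet normal 0.349 -0.877 0.329
  outer loop
   vertex 3.0 1.0 0.0
   vertex 3.5 2.7 4.0
   vertex 1.3 0.7 1.0
  endloop
 endfacet
 facet normal -0.191 0.952 -0.240
  outer loop
   vertex 1.5 3.7 3.4
   vertex 3.9 3.5 0.7
   vertex 0.4 2.9 1.1
  endloop
 endfacet
 facet normal -0.074 0.988 -0.139
  outer loop
   vertex 1.5 3.7 3.4
   vertex 1.9 3.8 3.9
   vertex 3.9 3.5 0.7
  endloop
 endfacet
 facet normal -0.793 -0.347 0.500
  outer loop
   vertex 1.5 3.7 3.4
   vertex 0.4 2.9 1.1
   vertex 1.3 0.7 1.0
  endloop
 endfacet
 facet normal -0.653 -0.446 0.612
  outer loop
   vertex 1.5 3.7 3.4
   vertex 1.3 0.7 1.0
   vertex 1.9 3.8 3.9
  endloop
 endfacet
 facet normal -0.202 0.801 -0.564
  outer loop
   vertex 2.8 2.8 0.1
   vertex 0.4 2.9 1.1
   vertex 3.9 3.5 0.7
  endloop
 endfacet
 facet normal -0.384 0.009 -0.923
  outer loop
   vertex 2.8 2.8 0.1
   vertex 3.0 1.0 0.0
   vertex 0.4 2.9 1.1
  endloop
 endfacet
 facet normal 0.428 0.097 -0.898
  outer loop
   vertex 2.8 2.8 0.1
   vertex 3.9 3.5 0.7
   vertex 3.0 1.0 0.0
  endloop
 endfacet
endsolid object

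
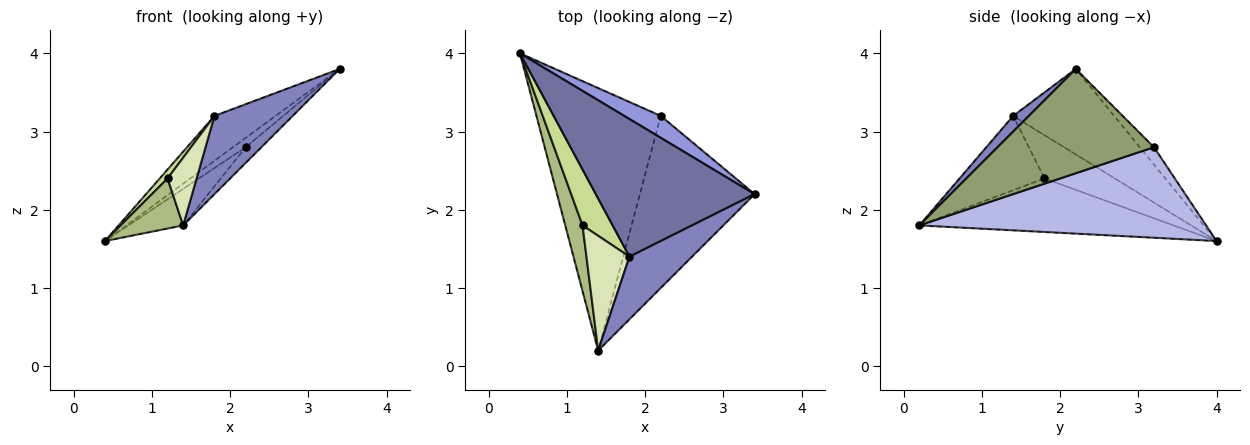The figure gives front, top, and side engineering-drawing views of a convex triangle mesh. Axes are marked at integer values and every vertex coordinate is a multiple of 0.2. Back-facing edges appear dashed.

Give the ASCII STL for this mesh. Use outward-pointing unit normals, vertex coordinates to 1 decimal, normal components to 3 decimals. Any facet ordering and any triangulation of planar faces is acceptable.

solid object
 facet normal -0.455 0.276 0.847
  outer loop
   vertex 1.8 1.4 3.2
   vertex 3.4 2.2 3.8
   vertex 0.4 4.0 1.6
  endloop
 endfacet
 facet normal 0.154 -0.772 0.617
  outer loop
   vertex 1.8 1.4 3.2
   vertex 1.4 0.2 1.8
   vertex 3.4 2.2 3.8
  endloop
 endfacet
 facet normal -0.401 0.361 0.842
  outer loop
   vertex 2.2 3.2 2.8
   vertex 0.4 4.0 1.6
   vertex 3.4 2.2 3.8
  endloop
 endfacet
 facet normal 0.585 0.112 -0.803
  outer loop
   vertex 2.2 3.2 2.8
   vertex 1.4 0.2 1.8
   vertex 0.4 4.0 1.6
  endloop
 endfacet
 facet normal 0.671 0.067 -0.738
  outer loop
   vertex 2.2 3.2 2.8
   vertex 3.4 2.2 3.8
   vertex 1.4 0.2 1.8
  endloop
 endfacet
 facet normal -0.926 -0.228 0.299
  outer loop
   vertex 1.2 1.8 2.4
   vertex 0.4 4.0 1.6
   vertex 1.4 0.2 1.8
  endloop
 endfacet
 facet normal -0.818 -0.091 0.568
  outer loop
   vertex 1.2 1.8 2.4
   vertex 1.8 1.4 3.2
   vertex 0.4 4.0 1.6
  endloop
 endfacet
 facet normal -0.830 -0.284 0.480
  outer loop
   vertex 1.2 1.8 2.4
   vertex 1.4 0.2 1.8
   vertex 1.8 1.4 3.2
  endloop
 endfacet
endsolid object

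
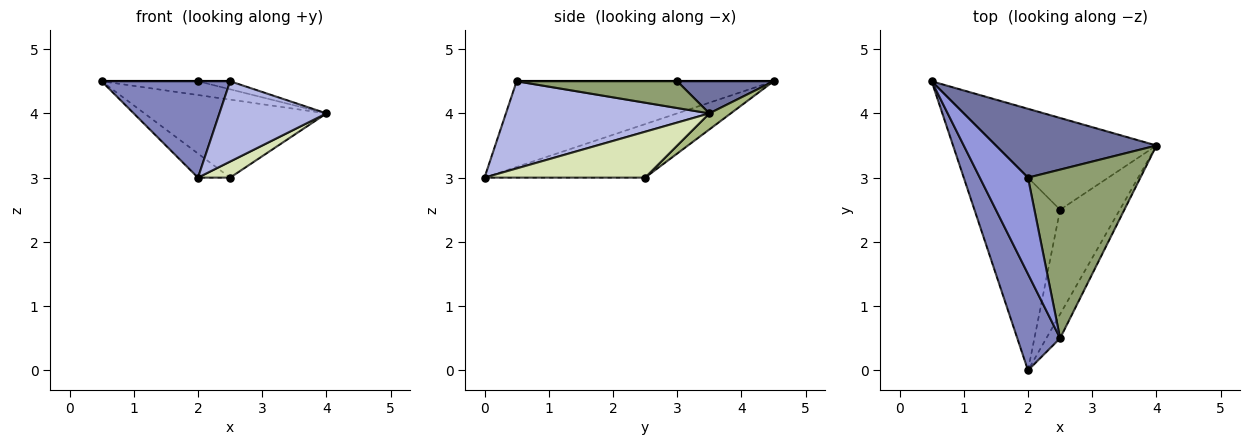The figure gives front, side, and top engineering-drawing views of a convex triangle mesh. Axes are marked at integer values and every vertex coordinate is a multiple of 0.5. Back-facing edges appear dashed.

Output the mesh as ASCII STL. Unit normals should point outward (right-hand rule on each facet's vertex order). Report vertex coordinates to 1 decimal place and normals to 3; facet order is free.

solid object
 facet normal 0.192 0.192 0.962
  outer loop
   vertex 2.0 3.0 4.5
   vertex 4.0 3.5 4.0
   vertex 0.5 4.5 4.5
  endloop
 endfacet
 facet normal -0.816 -0.408 0.408
  outer loop
   vertex 2.5 0.5 4.5
   vertex 0.5 4.5 4.5
   vertex 2.0 0.0 3.0
  endloop
 endfacet
 facet normal 0.000 0.000 1.000
  outer loop
   vertex 2.5 0.5 4.5
   vertex 2.0 3.0 4.5
   vertex 0.5 4.5 4.5
  endloop
 endfacet
 facet normal 0.876 -0.461 -0.138
  outer loop
   vertex 2.5 0.5 4.5
   vertex 2.0 0.0 3.0
   vertex 4.0 3.5 4.0
  endloop
 endfacet
 facet normal 0.231 0.046 0.972
  outer loop
   vertex 2.5 0.5 4.5
   vertex 4.0 3.5 4.0
   vertex 2.0 3.0 4.5
  endloop
 endfacet
 facet normal 0.076 0.646 -0.760
  outer loop
   vertex 2.5 2.5 3.0
   vertex 0.5 4.5 4.5
   vertex 4.0 3.5 4.0
  endloop
 endfacet
 facet normal -0.527 0.105 -0.843
  outer loop
   vertex 2.5 2.5 3.0
   vertex 2.0 0.0 3.0
   vertex 0.5 4.5 4.5
  endloop
 endfacet
 facet normal 0.605 -0.121 -0.787
  outer loop
   vertex 2.5 2.5 3.0
   vertex 4.0 3.5 4.0
   vertex 2.0 0.0 3.0
  endloop
 endfacet
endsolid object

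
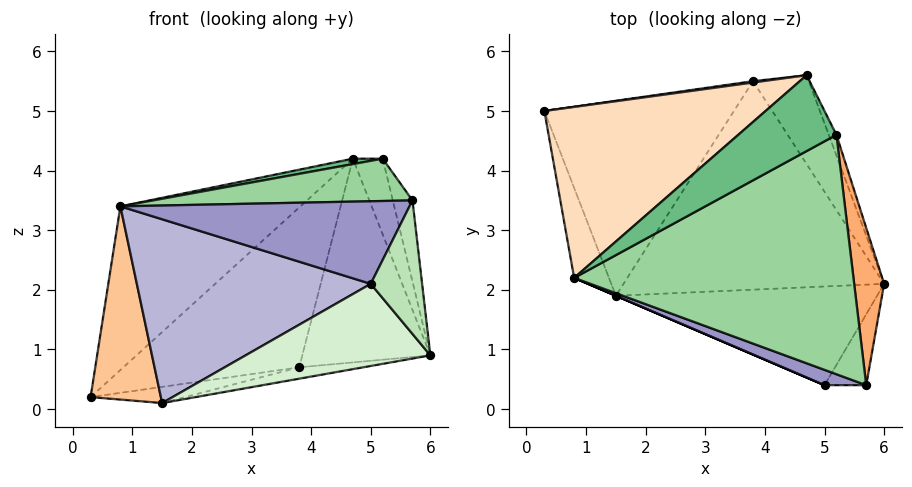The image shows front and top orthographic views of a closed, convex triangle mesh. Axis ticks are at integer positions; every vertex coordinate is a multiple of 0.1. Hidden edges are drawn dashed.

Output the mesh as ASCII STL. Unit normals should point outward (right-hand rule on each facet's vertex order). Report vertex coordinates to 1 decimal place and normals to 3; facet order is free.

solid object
 facet normal -0.143 0.990 0.008
  outer loop
   vertex 3.8 5.5 0.7
   vertex 0.3 5.0 0.2
   vertex 4.7 5.6 4.2
  endloop
 endfacet
 facet normal 0.824 0.520 -0.227
  outer loop
   vertex 3.8 5.5 0.7
   vertex 4.7 5.6 4.2
   vertex 6.0 2.1 0.9
  endloop
 endfacet
 facet normal 0.129 0.082 -0.988
  outer loop
   vertex 3.8 5.5 0.7
   vertex 1.5 1.9 0.1
   vertex 0.3 5.0 0.2
  endloop
 endfacet
 facet normal 0.172 0.054 -0.984
  outer loop
   vertex 3.8 5.5 0.7
   vertex 6.0 2.1 0.9
   vertex 1.5 1.9 0.1
  endloop
 endfacet
 facet normal 0.888 0.444 -0.121
  outer loop
   vertex 5.2 4.6 4.2
   vertex 6.0 2.1 0.9
   vertex 4.7 5.6 4.2
  endloop
 endfacet
 facet normal 0.981 0.088 0.171
  outer loop
   vertex 5.2 4.6 4.2
   vertex 5.7 0.4 3.5
   vertex 6.0 2.1 0.9
  endloop
 endfacet
 facet normal -0.922 -0.352 -0.164
  outer loop
   vertex 0.8 2.2 3.4
   vertex 0.3 5.0 0.2
   vertex 1.5 1.9 0.1
  endloop
 endfacet
 facet normal -0.601 0.553 0.578
  outer loop
   vertex 0.8 2.2 3.4
   vertex 4.7 5.6 4.2
   vertex 0.3 5.0 0.2
  endloop
 endfacet
 facet normal -0.141 -0.071 0.987
  outer loop
   vertex 0.8 2.2 3.4
   vertex 5.2 4.6 4.2
   vertex 4.7 5.6 4.2
  endloop
 endfacet
 facet normal -0.084 -0.174 0.981
  outer loop
   vertex 0.8 2.2 3.4
   vertex 5.7 0.4 3.5
   vertex 5.2 4.6 4.2
  endloop
 endfacet
 facet normal 0.684 -0.644 -0.342
  outer loop
   vertex 5.0 0.4 2.1
   vertex 6.0 2.1 0.9
   vertex 5.7 0.4 3.5
  endloop
 endfacet
 facet normal 0.163 -0.631 -0.758
  outer loop
   vertex 5.0 0.4 2.1
   vertex 1.5 1.9 0.1
   vertex 6.0 2.1 0.9
  endloop
 endfacet
 facet normal -0.343 -0.924 0.171
  outer loop
   vertex 5.0 0.4 2.1
   vertex 5.7 0.4 3.5
   vertex 0.8 2.2 3.4
  endloop
 endfacet
 facet normal -0.394 -0.919 0.000
  outer loop
   vertex 5.0 0.4 2.1
   vertex 0.8 2.2 3.4
   vertex 1.5 1.9 0.1
  endloop
 endfacet
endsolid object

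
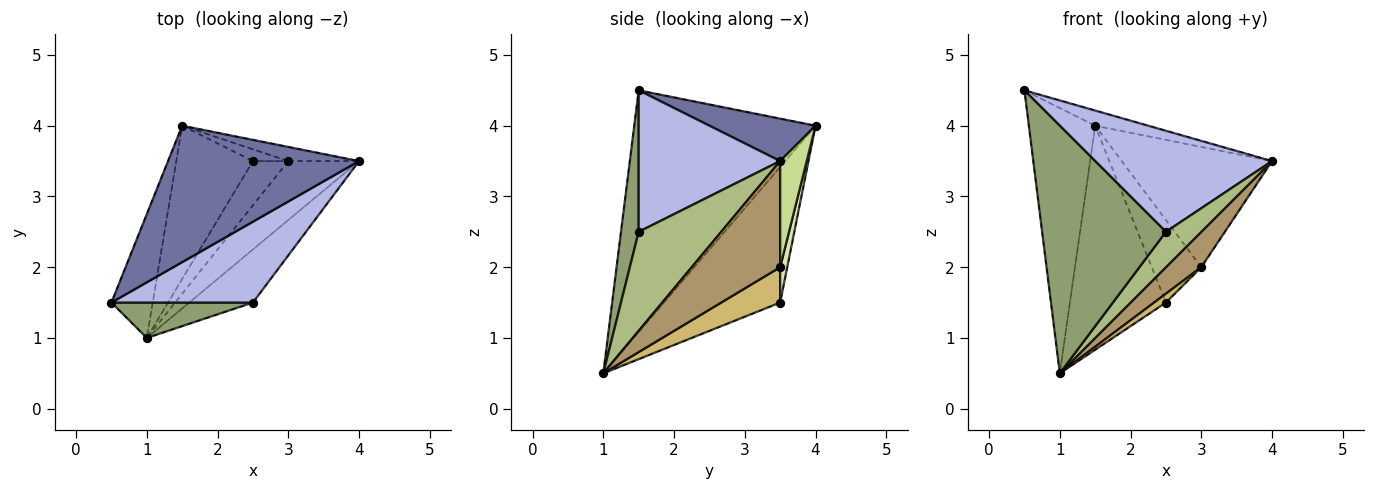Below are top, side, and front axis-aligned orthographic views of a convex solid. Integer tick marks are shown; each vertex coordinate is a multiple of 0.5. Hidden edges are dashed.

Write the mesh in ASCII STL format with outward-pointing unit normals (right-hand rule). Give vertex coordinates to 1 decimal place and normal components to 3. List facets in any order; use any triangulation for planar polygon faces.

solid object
 facet normal 0.216 0.108 0.970
  outer loop
   vertex 1.5 4.0 4.0
   vertex 0.5 1.5 4.5
   vertex 4.0 3.5 3.5
  endloop
 endfacet
 facet normal -0.927 0.339 -0.158
  outer loop
   vertex 1.0 1.0 0.5
   vertex 0.5 1.5 4.5
   vertex 1.5 4.0 4.0
  endloop
 endfacet
 facet normal -0.707 0.584 -0.399
  outer loop
   vertex 2.5 3.5 1.5
   vertex 1.0 1.0 0.5
   vertex 1.5 4.0 4.0
  endloop
 endfacet
 facet normal 0.530 -0.662 0.530
  outer loop
   vertex 2.5 1.5 2.5
   vertex 4.0 3.5 3.5
   vertex 0.5 1.5 4.5
  endloop
 endfacet
 facet normal 0.140 -0.980 0.140
  outer loop
   vertex 2.5 1.5 2.5
   vertex 0.5 1.5 4.5
   vertex 1.0 1.0 0.5
  endloop
 endfacet
 facet normal 0.791 -0.339 -0.509
  outer loop
   vertex 2.5 1.5 2.5
   vertex 1.0 1.0 0.5
   vertex 4.0 3.5 3.5
  endloop
 endfacet
 facet normal 0.173 0.978 -0.115
  outer loop
   vertex 3.0 3.5 2.0
   vertex 1.5 4.0 4.0
   vertex 4.0 3.5 3.5
  endloop
 endfacet
 facet normal 0.140 0.980 -0.140
  outer loop
   vertex 3.0 3.5 2.0
   vertex 2.5 3.5 1.5
   vertex 1.5 4.0 4.0
  endloop
 endfacet
 facet normal 0.789 -0.316 -0.526
  outer loop
   vertex 3.0 3.5 2.0
   vertex 4.0 3.5 3.5
   vertex 1.0 1.0 0.5
  endloop
 endfacet
 facet normal 0.700 -0.140 -0.700
  outer loop
   vertex 3.0 3.5 2.0
   vertex 1.0 1.0 0.5
   vertex 2.5 3.5 1.5
  endloop
 endfacet
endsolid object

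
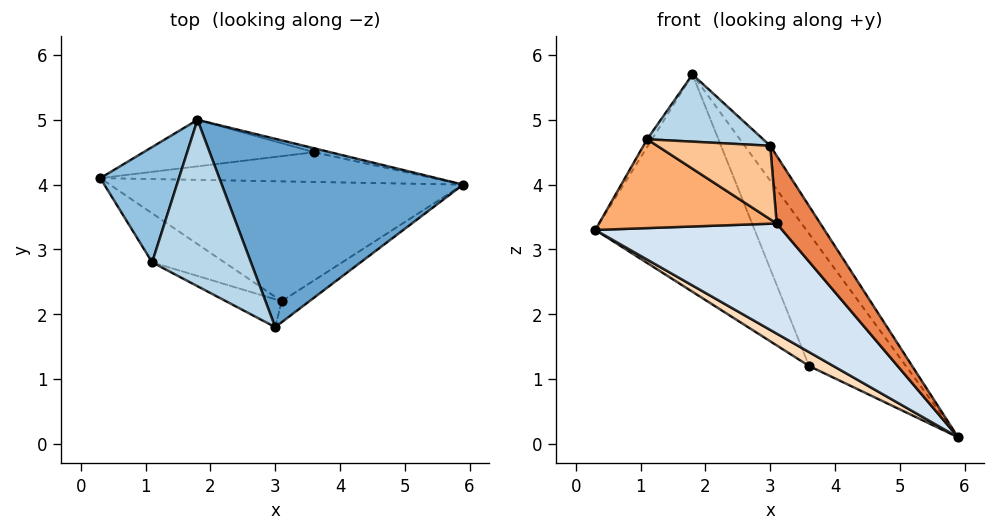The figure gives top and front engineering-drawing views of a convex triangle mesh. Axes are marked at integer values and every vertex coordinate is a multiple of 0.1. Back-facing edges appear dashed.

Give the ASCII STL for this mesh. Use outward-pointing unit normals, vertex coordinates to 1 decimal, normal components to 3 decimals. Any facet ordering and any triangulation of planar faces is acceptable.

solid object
 facet normal 0.811 0.107 0.575
  outer loop
   vertex 1.8 5.0 5.7
   vertex 3.0 1.8 4.6
   vertex 5.9 4.0 0.1
  endloop
 endfacet
 facet normal -0.853 0.035 0.520
  outer loop
   vertex 1.1 2.8 4.7
   vertex 1.8 5.0 5.7
   vertex 0.3 4.1 3.3
  endloop
 endfacet
 facet normal -0.147 -0.370 0.917
  outer loop
   vertex 1.1 2.8 4.7
   vertex 3.0 1.8 4.6
   vertex 1.8 5.0 5.7
  endloop
 endfacet
 facet normal -0.397 -0.621 -0.676
  outer loop
   vertex 3.1 2.2 3.4
   vertex 0.3 4.1 3.3
   vertex 5.9 4.0 0.1
  endloop
 endfacet
 facet normal 0.256 -0.923 -0.286
  outer loop
   vertex 3.1 2.2 3.4
   vertex 5.9 4.0 0.1
   vertex 3.0 1.8 4.6
  endloop
 endfacet
 facet normal -0.500 -0.758 -0.419
  outer loop
   vertex 3.1 2.2 3.4
   vertex 1.1 2.8 4.7
   vertex 0.3 4.1 3.3
  endloop
 endfacet
 facet normal -0.455 -0.833 -0.316
  outer loop
   vertex 3.1 2.2 3.4
   vertex 3.0 1.8 4.6
   vertex 1.1 2.8 4.7
  endloop
 endfacet
 facet normal -0.465 -0.375 -0.802
  outer loop
   vertex 3.6 4.5 1.2
   vertex 5.9 4.0 0.1
   vertex 0.3 4.1 3.3
  endloop
 endfacet
 facet normal -0.244 0.948 -0.203
  outer loop
   vertex 3.6 4.5 1.2
   vertex 0.3 4.1 3.3
   vertex 1.8 5.0 5.7
  endloop
 endfacet
 facet normal 0.199 0.980 -0.029
  outer loop
   vertex 3.6 4.5 1.2
   vertex 1.8 5.0 5.7
   vertex 5.9 4.0 0.1
  endloop
 endfacet
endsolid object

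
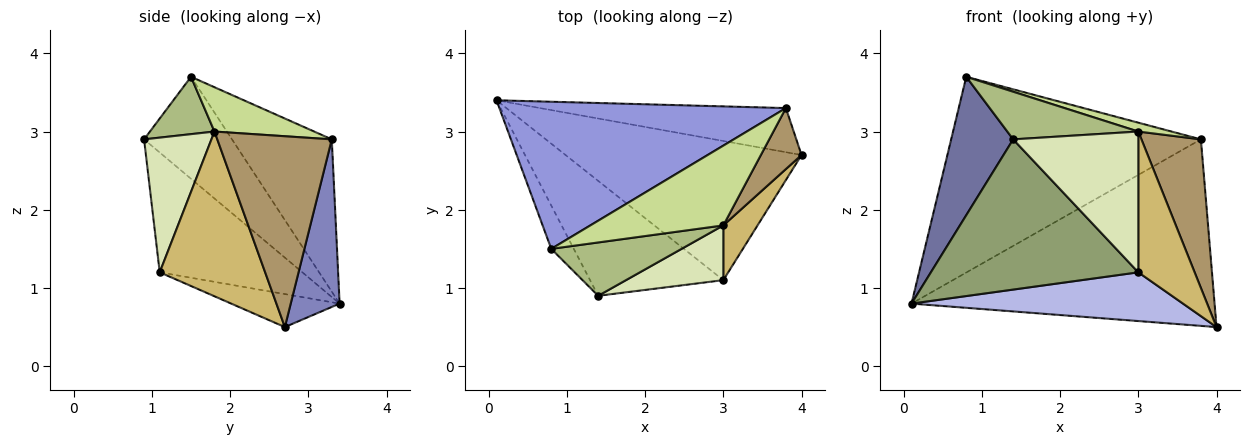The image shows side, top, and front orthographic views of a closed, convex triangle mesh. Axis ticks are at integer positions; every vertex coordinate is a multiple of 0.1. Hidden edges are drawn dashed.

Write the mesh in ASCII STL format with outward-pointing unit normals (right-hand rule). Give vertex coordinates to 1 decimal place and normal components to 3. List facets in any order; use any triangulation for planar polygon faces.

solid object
 facet normal -0.804 -0.567 -0.178
  outer loop
   vertex 0.8 1.5 3.7
   vertex 0.1 3.4 0.8
   vertex 1.4 0.9 2.9
  endloop
 endfacet
 facet normal 0.155 0.961 -0.227
  outer loop
   vertex 3.8 3.3 2.9
   vertex 4.0 2.7 0.5
   vertex 0.1 3.4 0.8
  endloop
 endfacet
 facet normal -0.304 0.761 0.572
  outer loop
   vertex 3.8 3.3 2.9
   vertex 0.1 3.4 0.8
   vertex 0.8 1.5 3.7
  endloop
 endfacet
 facet normal -0.131 -0.328 -0.936
  outer loop
   vertex 3.0 1.1 1.2
   vertex 0.1 3.4 0.8
   vertex 4.0 2.7 0.5
  endloop
 endfacet
 facet normal -0.479 -0.697 -0.533
  outer loop
   vertex 3.0 1.1 1.2
   vertex 1.4 0.9 2.9
   vertex 0.1 3.4 0.8
  endloop
 endfacet
 facet normal 0.312 -0.633 0.709
  outer loop
   vertex 3.0 1.8 3.0
   vertex 0.8 1.5 3.7
   vertex 1.4 0.9 2.9
  endloop
 endfacet
 facet normal 0.314 -0.105 0.943
  outer loop
   vertex 3.0 1.8 3.0
   vertex 3.8 3.3 2.9
   vertex 0.8 1.5 3.7
  endloop
 endfacet
 facet normal 0.448 -0.833 0.324
  outer loop
   vertex 3.0 1.8 3.0
   vertex 1.4 0.9 2.9
   vertex 3.0 1.1 1.2
  endloop
 endfacet
 facet normal 0.872 -0.453 0.186
  outer loop
   vertex 3.0 1.8 3.0
   vertex 4.0 2.7 0.5
   vertex 3.8 3.3 2.9
  endloop
 endfacet
 facet normal 0.868 -0.463 0.180
  outer loop
   vertex 3.0 1.8 3.0
   vertex 3.0 1.1 1.2
   vertex 4.0 2.7 0.5
  endloop
 endfacet
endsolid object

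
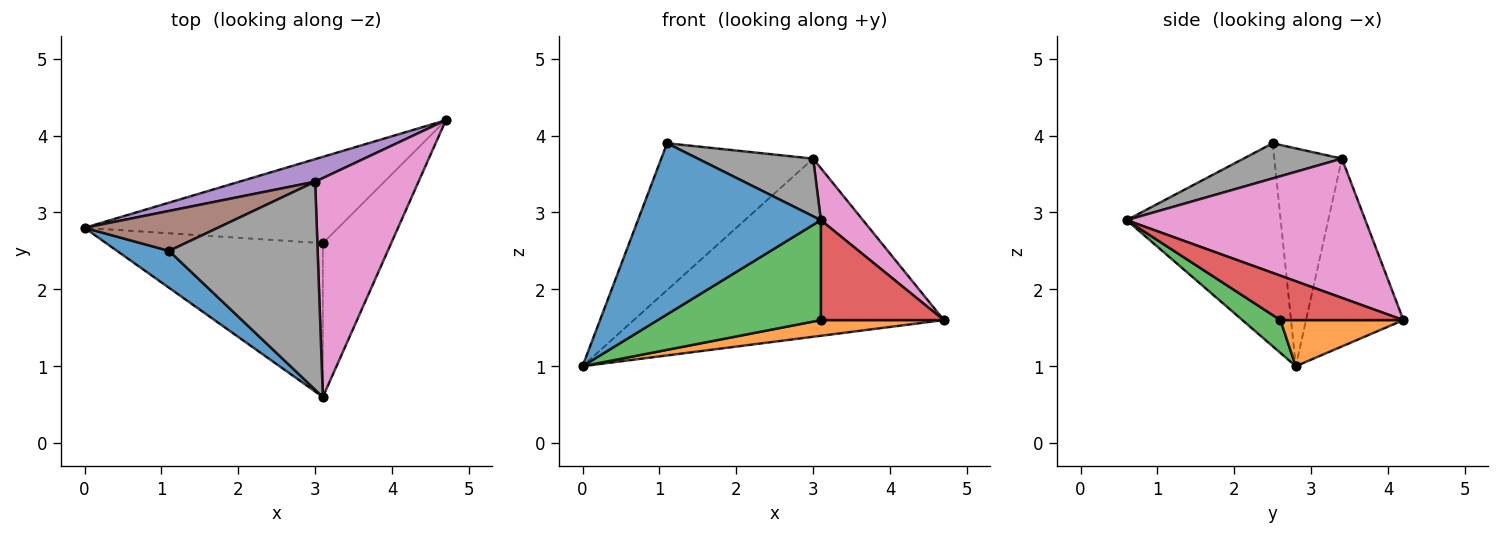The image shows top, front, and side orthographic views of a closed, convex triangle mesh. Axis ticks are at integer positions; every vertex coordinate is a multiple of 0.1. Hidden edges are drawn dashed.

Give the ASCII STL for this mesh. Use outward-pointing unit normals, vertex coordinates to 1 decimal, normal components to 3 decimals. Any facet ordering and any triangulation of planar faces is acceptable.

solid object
 facet normal -0.635 -0.755 0.163
  outer loop
   vertex 1.1 2.5 3.9
   vertex 0.0 2.8 1.0
   vertex 3.1 0.6 2.9
  endloop
 endfacet
 facet normal 0.176 -0.176 -0.968
  outer loop
   vertex 3.1 2.6 1.6
   vertex 0.0 2.8 1.0
   vertex 4.7 4.2 1.6
  endloop
 endfacet
 facet normal 0.126 -0.541 -0.832
  outer loop
   vertex 3.1 2.6 1.6
   vertex 3.1 0.6 2.9
   vertex 0.0 2.8 1.0
  endloop
 endfacet
 facet normal 0.479 -0.479 -0.736
  outer loop
   vertex 3.1 2.6 1.6
   vertex 4.7 4.2 1.6
   vertex 3.1 0.6 2.9
  endloop
 endfacet
 facet normal -0.297 0.947 0.120
  outer loop
   vertex 3.0 3.4 3.7
   vertex 4.7 4.2 1.6
   vertex 0.0 2.8 1.0
  endloop
 endfacet
 facet normal -0.395 0.887 0.241
  outer loop
   vertex 3.0 3.4 3.7
   vertex 0.0 2.8 1.0
   vertex 1.1 2.5 3.9
  endloop
 endfacet
 facet normal 0.795 -0.140 0.590
  outer loop
   vertex 3.0 3.4 3.7
   vertex 3.1 0.6 2.9
   vertex 4.7 4.2 1.6
  endloop
 endfacet
 facet normal 0.222 -0.260 0.940
  outer loop
   vertex 3.0 3.4 3.7
   vertex 1.1 2.5 3.9
   vertex 3.1 0.6 2.9
  endloop
 endfacet
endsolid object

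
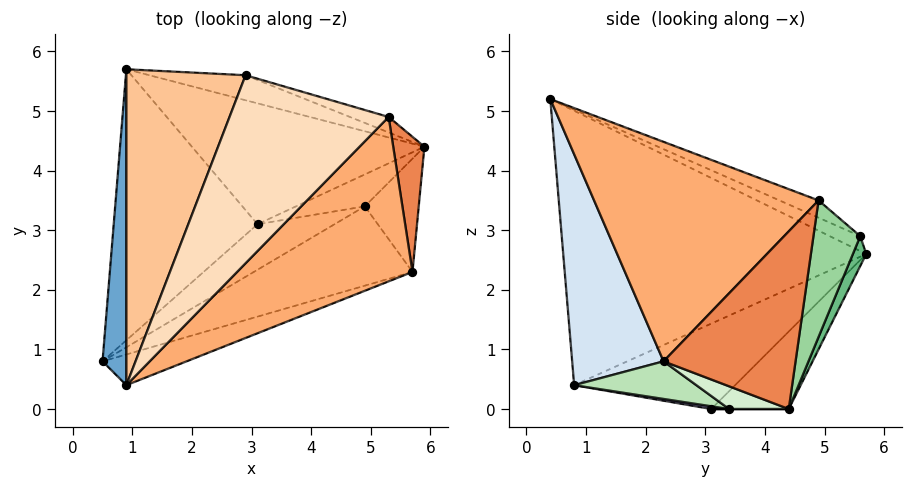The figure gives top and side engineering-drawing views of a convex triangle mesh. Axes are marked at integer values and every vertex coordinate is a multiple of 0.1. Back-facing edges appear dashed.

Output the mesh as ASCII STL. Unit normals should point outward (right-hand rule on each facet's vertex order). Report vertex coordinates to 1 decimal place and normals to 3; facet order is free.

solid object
 facet normal -0.995 0.042 0.086
  outer loop
   vertex 0.9 0.4 5.2
   vertex 0.9 5.7 2.6
   vertex 0.5 0.8 0.4
  endloop
 endfacet
 facet normal -0.469 0.393 -0.791
  outer loop
   vertex 3.1 3.1 0.0
   vertex 0.5 0.8 0.4
   vertex 0.9 5.7 2.6
  endloop
 endfacet
 facet normal -0.261 0.563 -0.784
  outer loop
   vertex 3.1 3.1 0.0
   vertex 0.9 5.7 2.6
   vertex 5.9 4.4 0.0
  endloop
 endfacet
 facet normal 0.283 -0.954 -0.103
  outer loop
   vertex 5.7 2.3 0.8
   vertex 0.9 0.4 5.2
   vertex 0.5 0.8 0.4
  endloop
 endfacet
 facet normal 0.985 -0.028 0.173
  outer loop
   vertex 5.7 2.3 0.8
   vertex 5.9 4.4 0.0
   vertex 5.3 4.9 3.5
  endloop
 endfacet
 facet normal 0.691 -0.467 0.552
  outer loop
   vertex 5.7 2.3 0.8
   vertex 5.3 4.9 3.5
   vertex 0.9 0.4 5.2
  endloop
 endfacet
 facet normal -0.112 0.438 0.892
  outer loop
   vertex 2.9 5.6 2.9
   vertex 0.9 5.7 2.6
   vertex 0.9 0.4 5.2
  endloop
 endfacet
 facet normal -0.097 0.434 0.896
  outer loop
   vertex 2.9 5.6 2.9
   vertex 0.9 0.4 5.2
   vertex 5.3 4.9 3.5
  endloop
 endfacet
 facet normal 0.092 0.950 -0.298
  outer loop
   vertex 2.9 5.6 2.9
   vertex 5.9 4.4 0.0
   vertex 0.9 5.7 2.6
  endloop
 endfacet
 facet normal 0.298 0.951 -0.085
  outer loop
   vertex 2.9 5.6 2.9
   vertex 5.3 4.9 3.5
   vertex 5.9 4.4 0.0
  endloop
 endfacet
 facet normal 0.203 -0.475 -0.856
  outer loop
   vertex 4.9 3.4 0.0
   vertex 5.7 2.3 0.8
   vertex 0.5 0.8 0.4
  endloop
 endfacet
 facet normal 0.362 -0.362 -0.859
  outer loop
   vertex 4.9 3.4 0.0
   vertex 5.9 4.4 0.0
   vertex 5.7 2.3 0.8
  endloop
 endfacet
 facet normal 0.035 -0.209 -0.977
  outer loop
   vertex 4.9 3.4 0.0
   vertex 0.5 0.8 0.4
   vertex 3.1 3.1 0.0
  endloop
 endfacet
 facet normal 0.000 0.000 -1.000
  outer loop
   vertex 4.9 3.4 0.0
   vertex 3.1 3.1 0.0
   vertex 5.9 4.4 0.0
  endloop
 endfacet
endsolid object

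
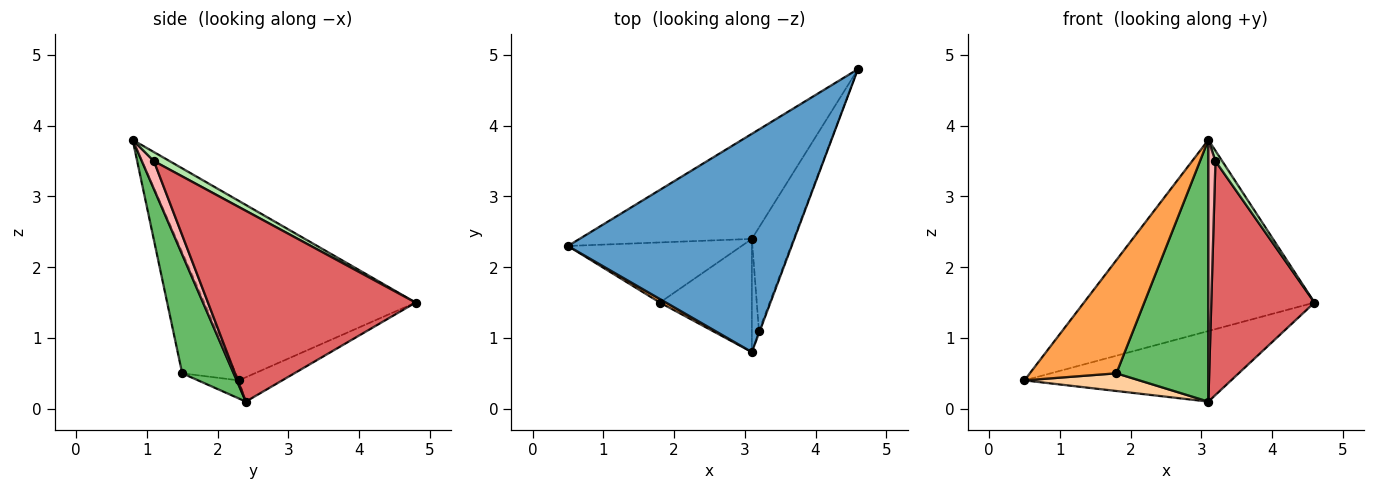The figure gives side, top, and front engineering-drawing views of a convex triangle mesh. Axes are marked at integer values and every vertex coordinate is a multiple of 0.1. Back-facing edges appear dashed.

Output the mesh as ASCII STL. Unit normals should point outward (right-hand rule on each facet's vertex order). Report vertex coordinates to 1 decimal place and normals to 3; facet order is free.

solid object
 facet normal -0.517 0.564 0.644
  outer loop
   vertex 3.1 0.8 3.8
   vertex 4.6 4.8 1.5
   vertex 0.5 2.3 0.4
  endloop
 endfacet
 facet normal -0.116 0.554 -0.825
  outer loop
   vertex 3.1 2.4 0.1
   vertex 0.5 2.3 0.4
   vertex 4.6 4.8 1.5
  endloop
 endfacet
 facet normal -0.525 -0.850 0.027
  outer loop
   vertex 1.8 1.5 0.5
   vertex 3.1 0.8 3.8
   vertex 0.5 2.3 0.4
  endloop
 endfacet
 facet normal -0.099 -0.281 -0.955
  outer loop
   vertex 1.8 1.5 0.5
   vertex 0.5 2.3 0.4
   vertex 3.1 2.4 0.1
  endloop
 endfacet
 facet normal 0.457 -0.817 -0.353
  outer loop
   vertex 1.8 1.5 0.5
   vertex 3.1 2.4 0.1
   vertex 3.1 0.8 3.8
  endloop
 endfacet
 facet normal 0.915 -0.394 -0.090
  outer loop
   vertex 3.2 1.1 3.5
   vertex 4.6 4.8 1.5
   vertex 3.1 0.8 3.8
  endloop
 endfacet
 facet normal 0.879 -0.437 -0.193
  outer loop
   vertex 3.2 1.1 3.5
   vertex 3.1 2.4 0.1
   vertex 4.6 4.8 1.5
  endloop
 endfacet
 facet normal 0.842 -0.495 -0.214
  outer loop
   vertex 3.2 1.1 3.5
   vertex 3.1 0.8 3.8
   vertex 3.1 2.4 0.1
  endloop
 endfacet
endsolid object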